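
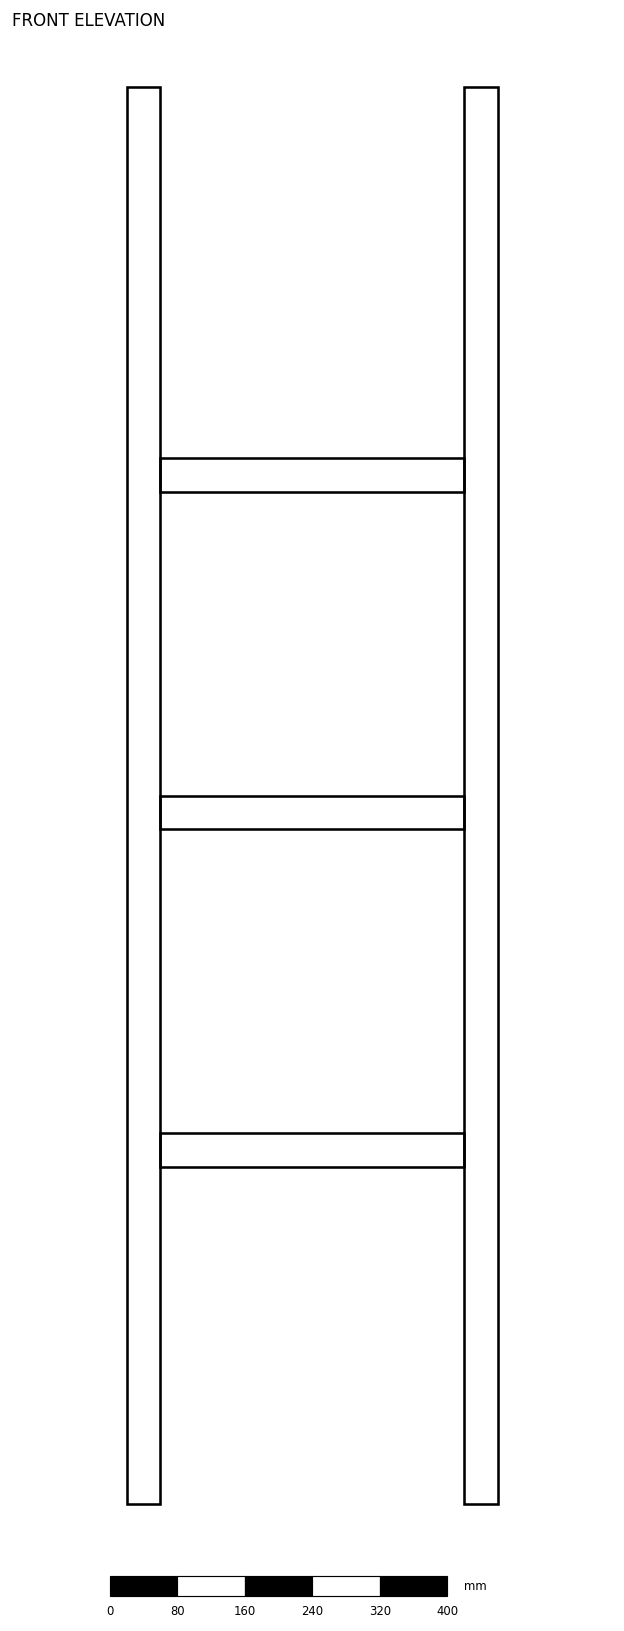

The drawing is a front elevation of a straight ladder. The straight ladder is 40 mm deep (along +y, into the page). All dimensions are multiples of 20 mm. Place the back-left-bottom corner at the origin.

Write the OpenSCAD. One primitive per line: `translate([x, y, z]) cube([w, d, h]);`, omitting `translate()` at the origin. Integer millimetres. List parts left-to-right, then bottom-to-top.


cube([40, 40, 1680]);
translate([40, 0, 400]) cube([360, 40, 40]);
translate([40, 0, 800]) cube([360, 40, 40]);
translate([40, 0, 1200]) cube([360, 40, 40]);
translate([400, 0, 0]) cube([40, 40, 1680]);


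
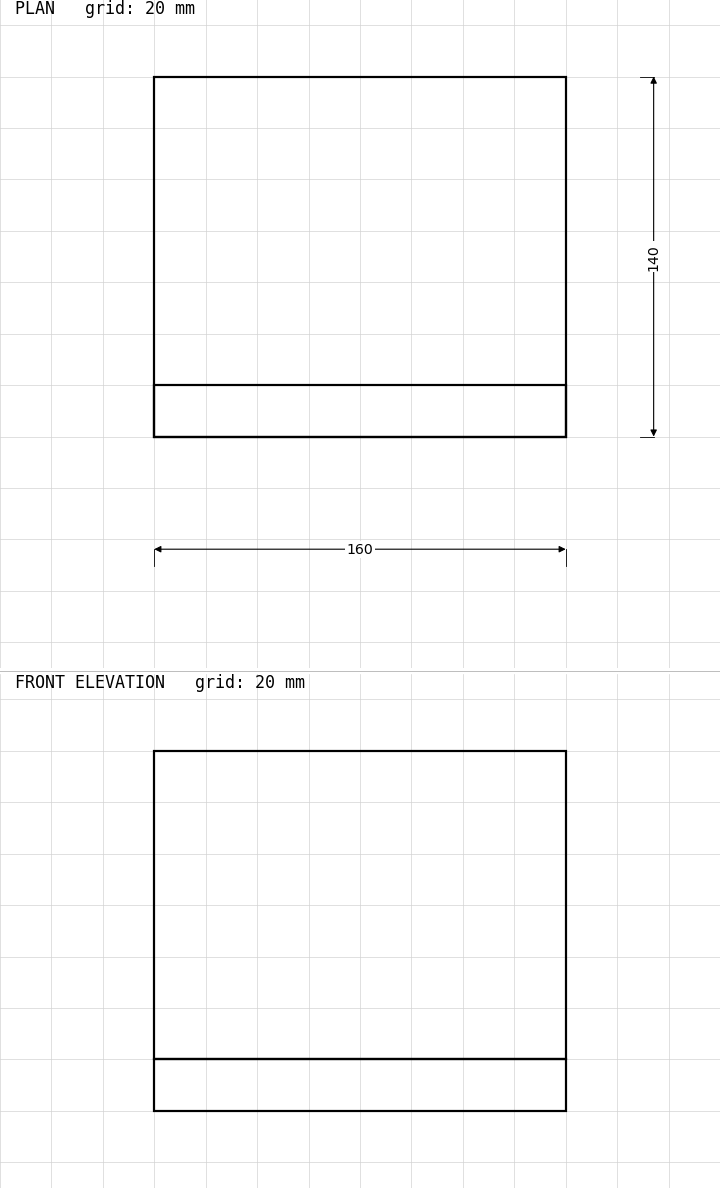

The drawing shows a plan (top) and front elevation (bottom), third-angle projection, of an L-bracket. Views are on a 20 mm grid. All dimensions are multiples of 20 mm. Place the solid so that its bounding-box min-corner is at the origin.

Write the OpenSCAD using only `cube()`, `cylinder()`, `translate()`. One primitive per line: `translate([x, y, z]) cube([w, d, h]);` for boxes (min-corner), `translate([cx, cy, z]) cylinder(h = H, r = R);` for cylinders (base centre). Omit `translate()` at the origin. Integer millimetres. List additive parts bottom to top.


cube([160, 140, 20]);
translate([0, 0, 20]) cube([160, 20, 120]);


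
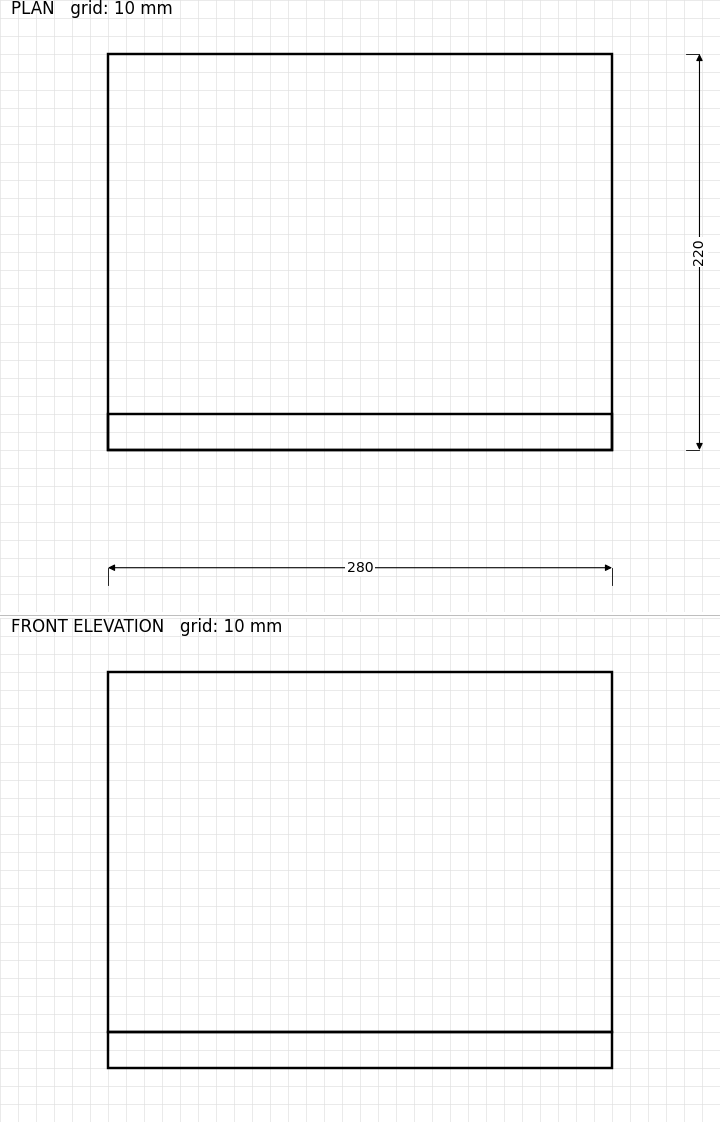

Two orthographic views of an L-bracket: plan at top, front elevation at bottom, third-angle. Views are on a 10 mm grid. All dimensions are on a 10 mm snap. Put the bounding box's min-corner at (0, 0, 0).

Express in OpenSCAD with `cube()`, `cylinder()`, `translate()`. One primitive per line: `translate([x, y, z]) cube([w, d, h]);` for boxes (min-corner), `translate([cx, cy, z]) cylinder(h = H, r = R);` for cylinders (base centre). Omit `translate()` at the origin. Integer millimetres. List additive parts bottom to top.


cube([280, 220, 20]);
translate([0, 0, 20]) cube([280, 20, 200]);


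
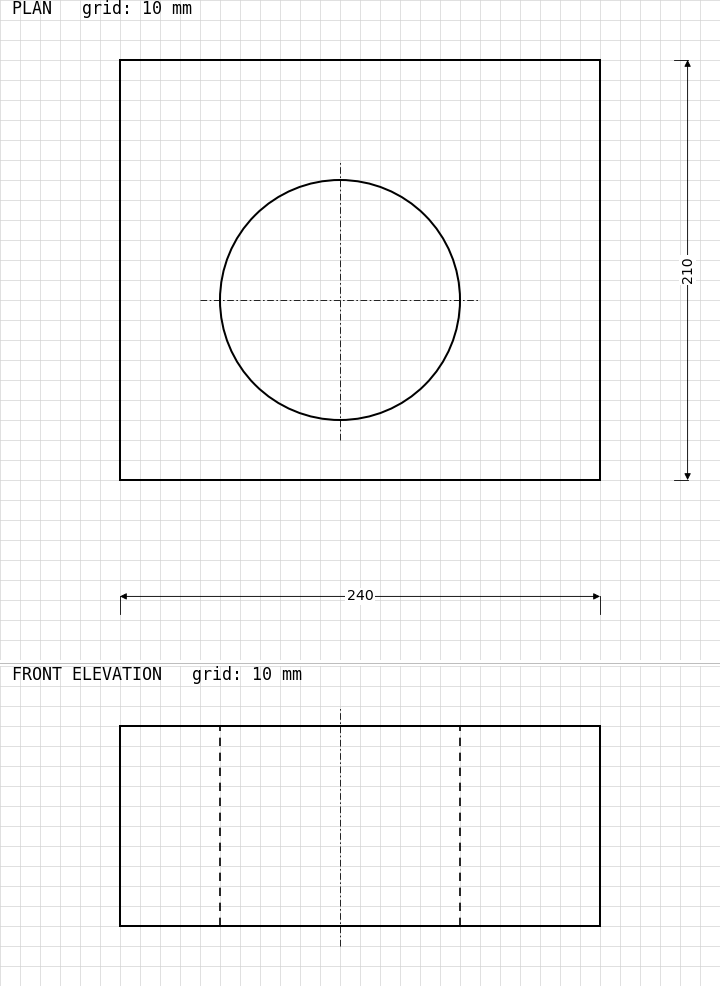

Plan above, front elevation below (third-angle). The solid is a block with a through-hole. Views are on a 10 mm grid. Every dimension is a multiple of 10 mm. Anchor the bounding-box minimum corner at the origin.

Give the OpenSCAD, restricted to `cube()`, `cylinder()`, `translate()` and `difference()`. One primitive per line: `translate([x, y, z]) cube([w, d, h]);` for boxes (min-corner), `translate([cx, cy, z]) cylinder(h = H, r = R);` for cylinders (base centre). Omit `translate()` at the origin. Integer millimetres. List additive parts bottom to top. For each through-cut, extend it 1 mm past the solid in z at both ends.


difference() {
  cube([240, 210, 100]);
  translate([110, 90, -1]) cylinder(h = 102, r = 60);
}


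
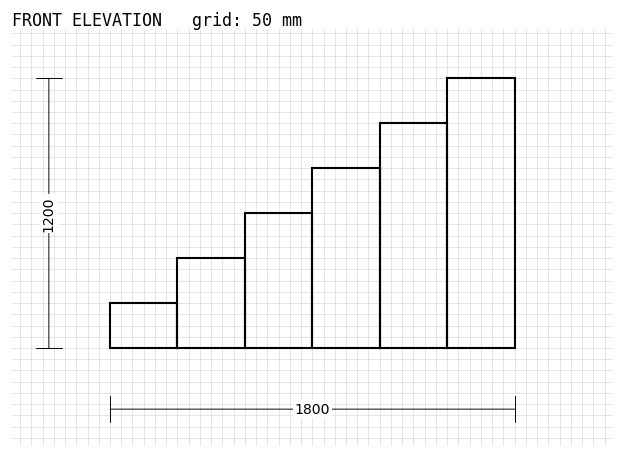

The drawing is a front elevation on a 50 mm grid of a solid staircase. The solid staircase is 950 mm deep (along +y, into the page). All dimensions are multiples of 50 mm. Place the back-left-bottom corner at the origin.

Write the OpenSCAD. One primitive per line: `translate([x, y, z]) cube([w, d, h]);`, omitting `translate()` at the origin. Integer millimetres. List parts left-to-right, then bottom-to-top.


cube([300, 950, 200]);
translate([300, 0, 0]) cube([300, 950, 400]);
translate([600, 0, 0]) cube([300, 950, 600]);
translate([900, 0, 0]) cube([300, 950, 800]);
translate([1200, 0, 0]) cube([300, 950, 1000]);
translate([1500, 0, 0]) cube([300, 950, 1200]);


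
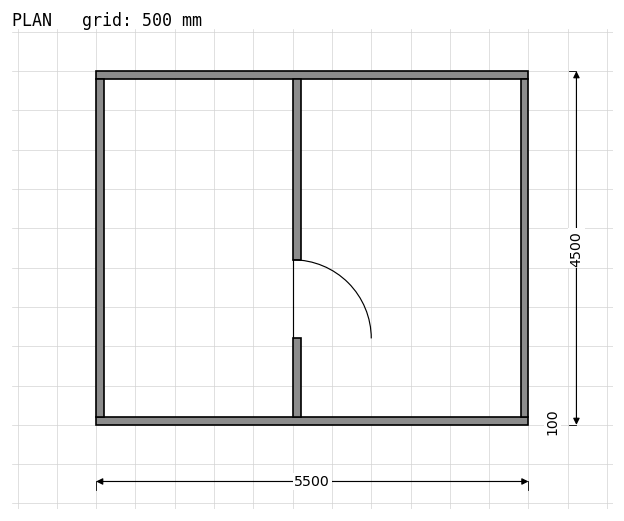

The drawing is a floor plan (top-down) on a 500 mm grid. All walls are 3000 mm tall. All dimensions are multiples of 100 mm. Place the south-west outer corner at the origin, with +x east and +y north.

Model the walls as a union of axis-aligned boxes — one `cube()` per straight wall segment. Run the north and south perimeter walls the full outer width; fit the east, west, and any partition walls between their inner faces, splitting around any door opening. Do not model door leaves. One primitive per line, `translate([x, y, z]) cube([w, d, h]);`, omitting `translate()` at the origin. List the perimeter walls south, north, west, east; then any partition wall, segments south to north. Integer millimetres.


cube([5500, 100, 3000]);
translate([0, 4400, 0]) cube([5500, 100, 3000]);
translate([0, 100, 0]) cube([100, 4300, 3000]);
translate([5400, 100, 0]) cube([100, 4300, 3000]);
translate([2500, 100, 0]) cube([100, 1000, 3000]);
translate([2500, 2100, 0]) cube([100, 2300, 3000]);


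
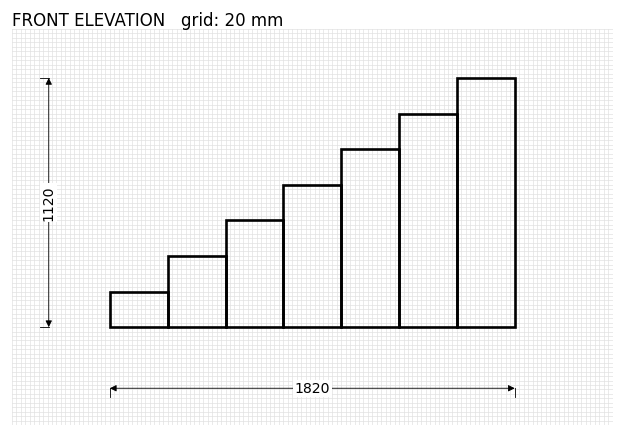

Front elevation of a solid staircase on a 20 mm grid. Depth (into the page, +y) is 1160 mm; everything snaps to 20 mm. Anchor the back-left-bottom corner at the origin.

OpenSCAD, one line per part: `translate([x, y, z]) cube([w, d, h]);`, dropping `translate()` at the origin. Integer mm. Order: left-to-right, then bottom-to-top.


cube([260, 1160, 160]);
translate([260, 0, 0]) cube([260, 1160, 320]);
translate([520, 0, 0]) cube([260, 1160, 480]);
translate([780, 0, 0]) cube([260, 1160, 640]);
translate([1040, 0, 0]) cube([260, 1160, 800]);
translate([1300, 0, 0]) cube([260, 1160, 960]);
translate([1560, 0, 0]) cube([260, 1160, 1120]);


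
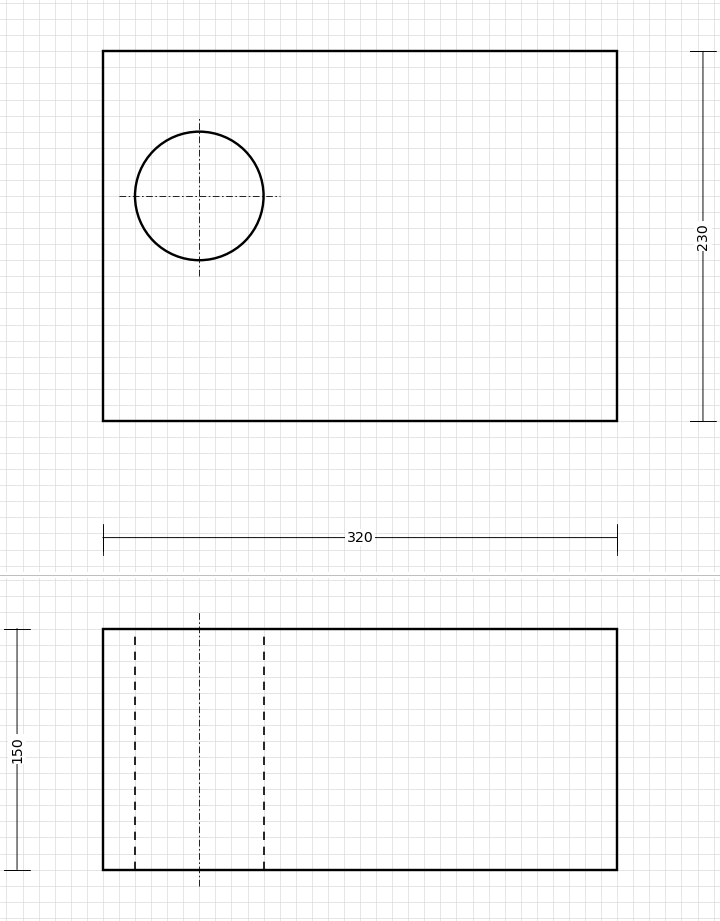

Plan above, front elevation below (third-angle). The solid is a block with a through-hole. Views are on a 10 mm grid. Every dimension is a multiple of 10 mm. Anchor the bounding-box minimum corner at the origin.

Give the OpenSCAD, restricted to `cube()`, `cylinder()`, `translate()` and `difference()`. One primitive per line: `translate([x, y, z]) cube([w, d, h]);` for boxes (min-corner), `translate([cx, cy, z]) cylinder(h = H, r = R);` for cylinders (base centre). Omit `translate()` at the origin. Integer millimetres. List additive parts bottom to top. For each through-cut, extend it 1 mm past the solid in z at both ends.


difference() {
  cube([320, 230, 150]);
  translate([60, 140, -1]) cylinder(h = 152, r = 40);
}


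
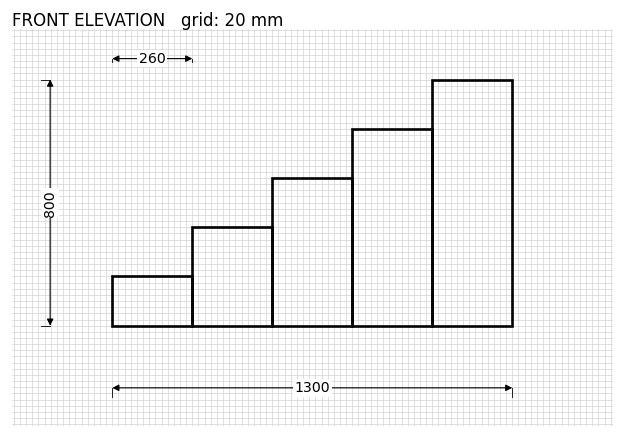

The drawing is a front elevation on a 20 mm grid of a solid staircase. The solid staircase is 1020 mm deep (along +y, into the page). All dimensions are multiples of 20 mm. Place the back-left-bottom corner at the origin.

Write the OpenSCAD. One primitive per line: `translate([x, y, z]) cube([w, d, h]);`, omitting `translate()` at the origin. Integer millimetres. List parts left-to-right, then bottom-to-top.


cube([260, 1020, 160]);
translate([260, 0, 0]) cube([260, 1020, 320]);
translate([520, 0, 0]) cube([260, 1020, 480]);
translate([780, 0, 0]) cube([260, 1020, 640]);
translate([1040, 0, 0]) cube([260, 1020, 800]);


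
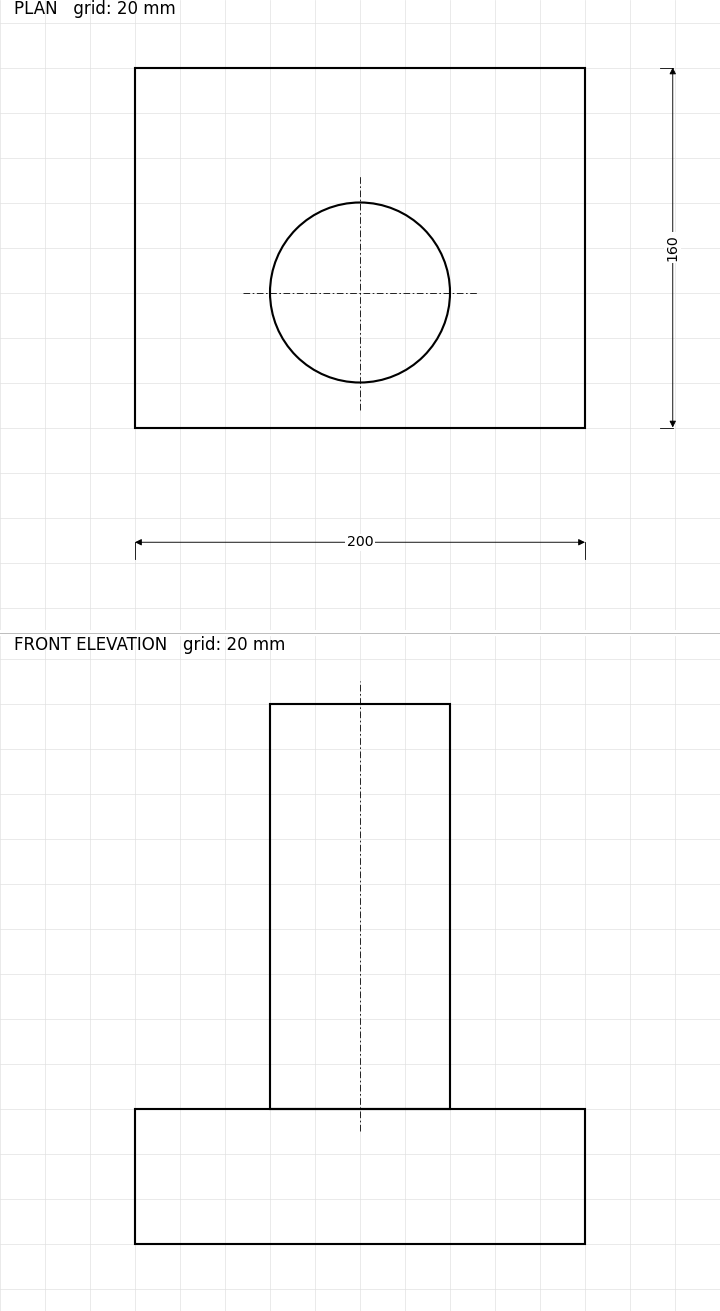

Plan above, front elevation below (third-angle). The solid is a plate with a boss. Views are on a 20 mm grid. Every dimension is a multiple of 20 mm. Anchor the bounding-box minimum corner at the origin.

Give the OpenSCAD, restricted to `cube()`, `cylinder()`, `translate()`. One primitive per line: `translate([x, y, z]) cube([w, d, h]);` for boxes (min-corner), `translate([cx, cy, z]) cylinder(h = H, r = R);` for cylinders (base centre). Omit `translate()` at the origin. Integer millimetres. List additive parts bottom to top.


cube([200, 160, 60]);
translate([100, 60, 60]) cylinder(h = 180, r = 40);


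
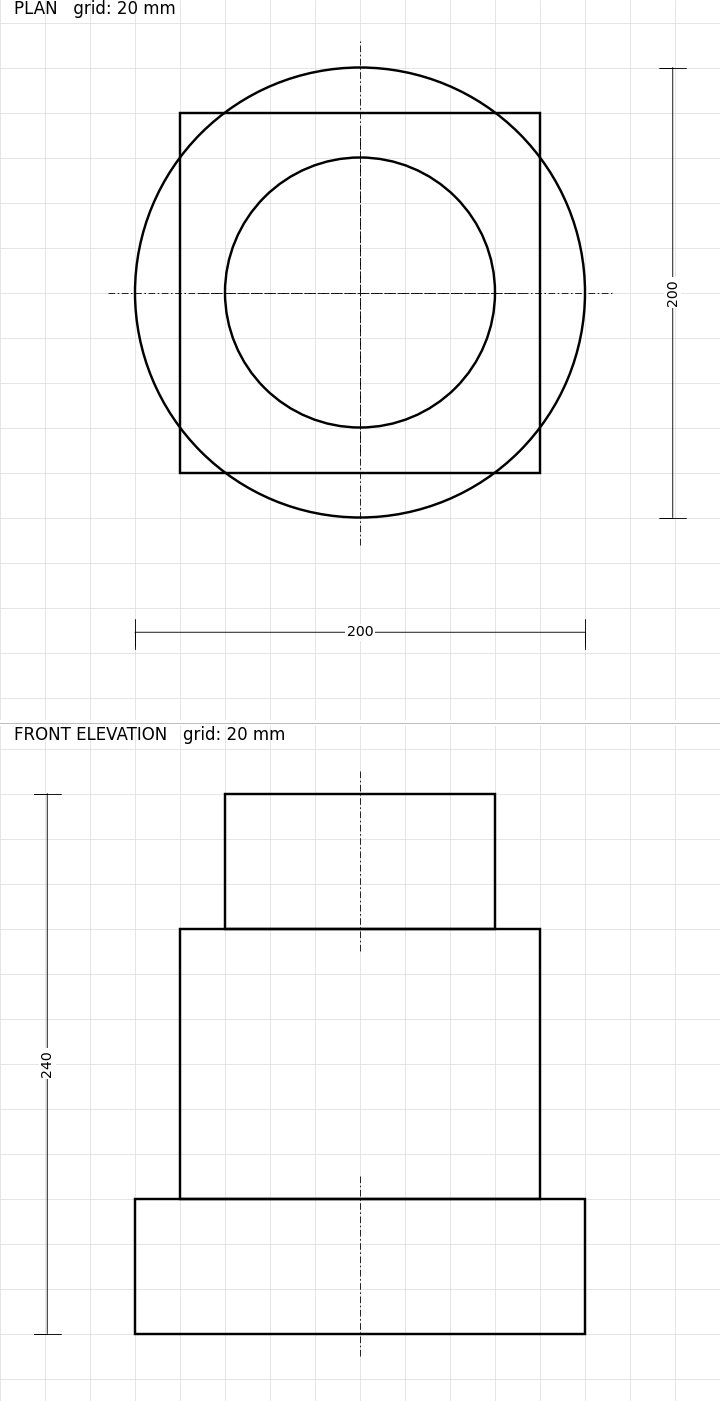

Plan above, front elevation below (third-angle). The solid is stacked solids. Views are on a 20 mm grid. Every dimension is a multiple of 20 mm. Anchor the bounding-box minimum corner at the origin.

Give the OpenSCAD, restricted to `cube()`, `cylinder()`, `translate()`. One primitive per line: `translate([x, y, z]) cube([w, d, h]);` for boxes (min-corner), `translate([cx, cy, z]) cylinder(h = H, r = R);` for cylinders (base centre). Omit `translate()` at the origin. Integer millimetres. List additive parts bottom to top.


translate([100, 100, 0]) cylinder(h = 60, r = 100);
translate([20, 20, 60]) cube([160, 160, 120]);
translate([100, 100, 180]) cylinder(h = 60, r = 60);


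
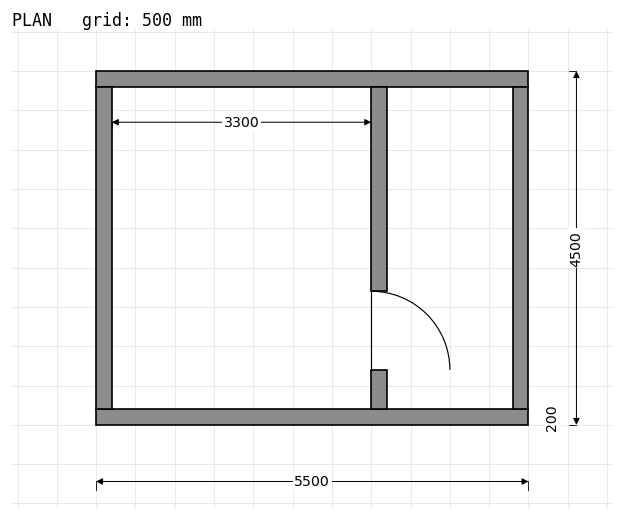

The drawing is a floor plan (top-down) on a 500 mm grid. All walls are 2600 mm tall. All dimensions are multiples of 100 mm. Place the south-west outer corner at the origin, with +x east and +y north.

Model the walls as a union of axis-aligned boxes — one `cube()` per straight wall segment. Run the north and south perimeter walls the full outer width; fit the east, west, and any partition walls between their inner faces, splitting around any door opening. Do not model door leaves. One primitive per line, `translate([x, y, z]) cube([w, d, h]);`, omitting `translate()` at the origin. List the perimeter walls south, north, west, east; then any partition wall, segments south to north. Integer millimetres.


cube([5500, 200, 2600]);
translate([0, 4300, 0]) cube([5500, 200, 2600]);
translate([0, 200, 0]) cube([200, 4100, 2600]);
translate([5300, 200, 0]) cube([200, 4100, 2600]);
translate([3500, 200, 0]) cube([200, 500, 2600]);
translate([3500, 1700, 0]) cube([200, 2600, 2600]);


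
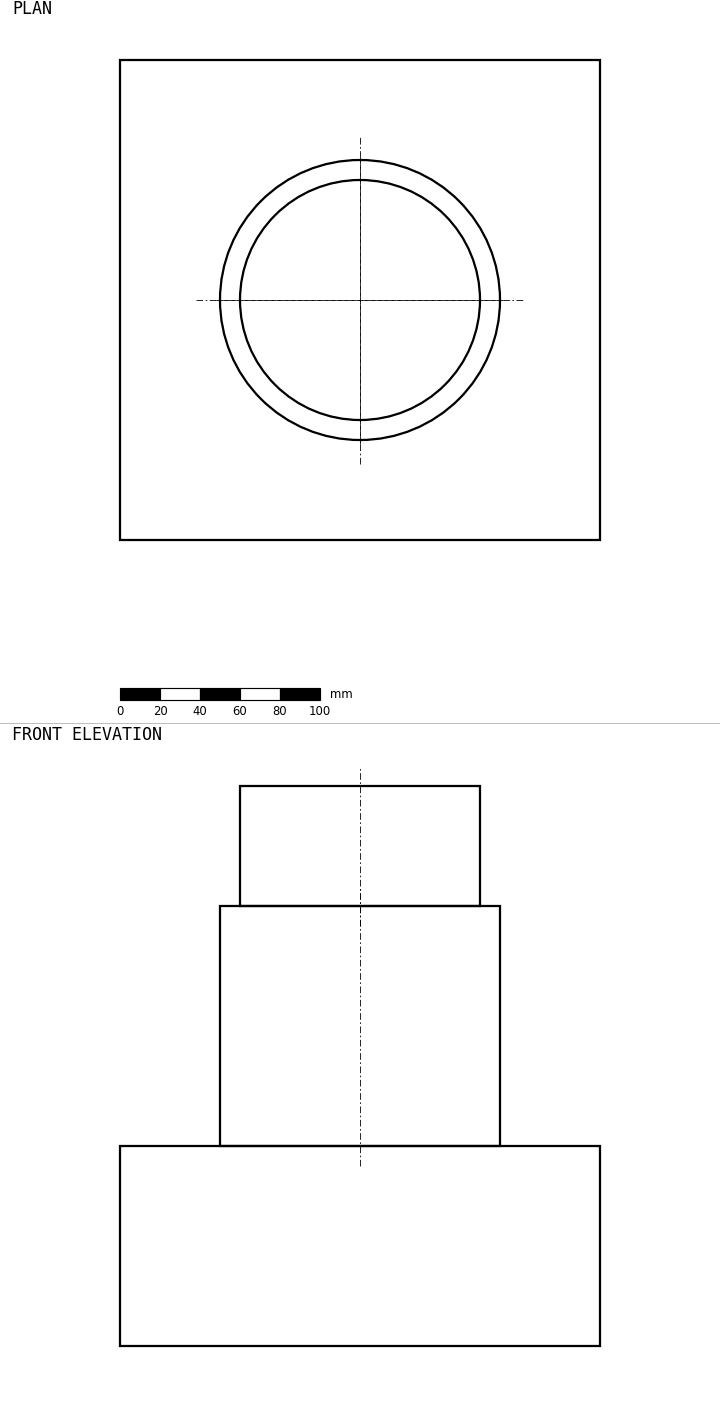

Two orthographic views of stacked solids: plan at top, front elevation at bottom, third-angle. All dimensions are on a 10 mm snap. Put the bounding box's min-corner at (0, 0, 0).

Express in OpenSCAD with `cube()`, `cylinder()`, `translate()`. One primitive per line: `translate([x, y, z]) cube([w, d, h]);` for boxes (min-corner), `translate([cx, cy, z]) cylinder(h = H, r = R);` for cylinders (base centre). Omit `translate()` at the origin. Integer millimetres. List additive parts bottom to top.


cube([240, 240, 100]);
translate([120, 120, 100]) cylinder(h = 120, r = 70);
translate([120, 120, 220]) cylinder(h = 60, r = 60);


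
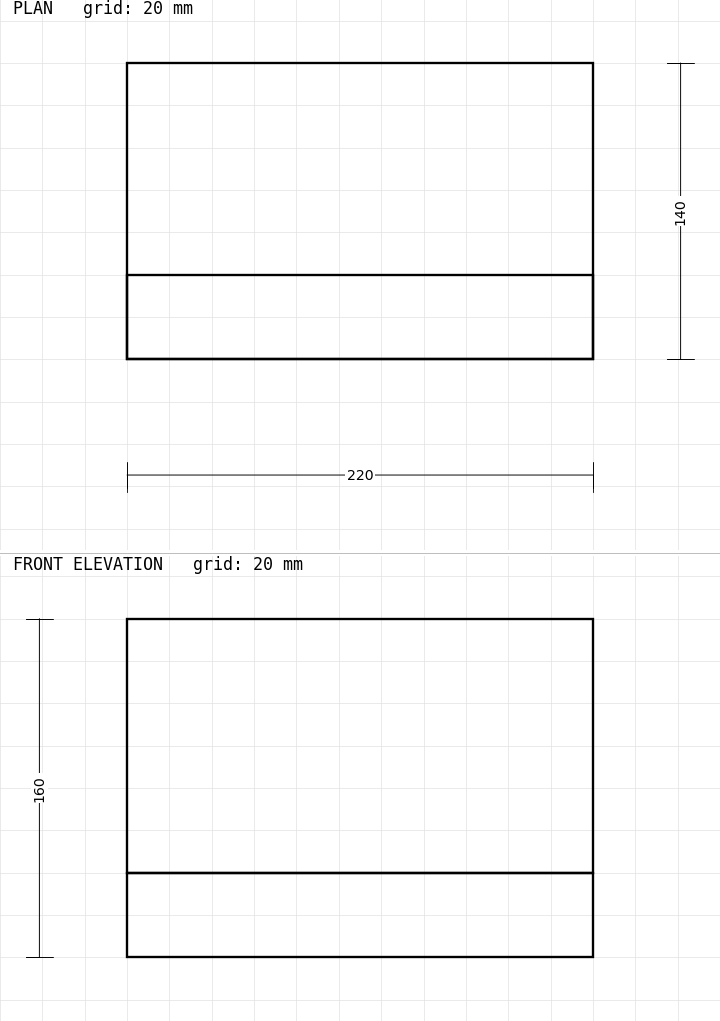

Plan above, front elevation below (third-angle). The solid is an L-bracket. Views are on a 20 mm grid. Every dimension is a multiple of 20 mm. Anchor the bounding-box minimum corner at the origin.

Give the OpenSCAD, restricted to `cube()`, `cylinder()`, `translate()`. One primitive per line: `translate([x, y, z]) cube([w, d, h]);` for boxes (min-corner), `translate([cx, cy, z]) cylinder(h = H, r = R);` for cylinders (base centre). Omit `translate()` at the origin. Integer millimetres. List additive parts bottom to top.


cube([220, 140, 40]);
translate([0, 0, 40]) cube([220, 40, 120]);


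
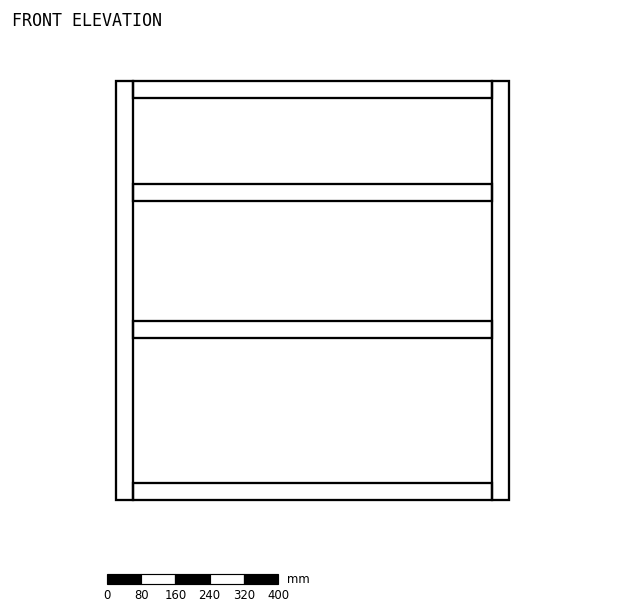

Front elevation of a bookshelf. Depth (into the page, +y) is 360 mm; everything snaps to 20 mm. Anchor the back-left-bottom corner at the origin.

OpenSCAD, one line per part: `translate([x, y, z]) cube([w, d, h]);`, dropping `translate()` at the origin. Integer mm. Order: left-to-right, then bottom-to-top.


cube([40, 360, 980]);
translate([40, 0, 0]) cube([840, 360, 40]);
translate([40, 0, 380]) cube([840, 360, 40]);
translate([40, 0, 700]) cube([840, 360, 40]);
translate([40, 0, 940]) cube([840, 360, 40]);
translate([880, 0, 0]) cube([40, 360, 980]);


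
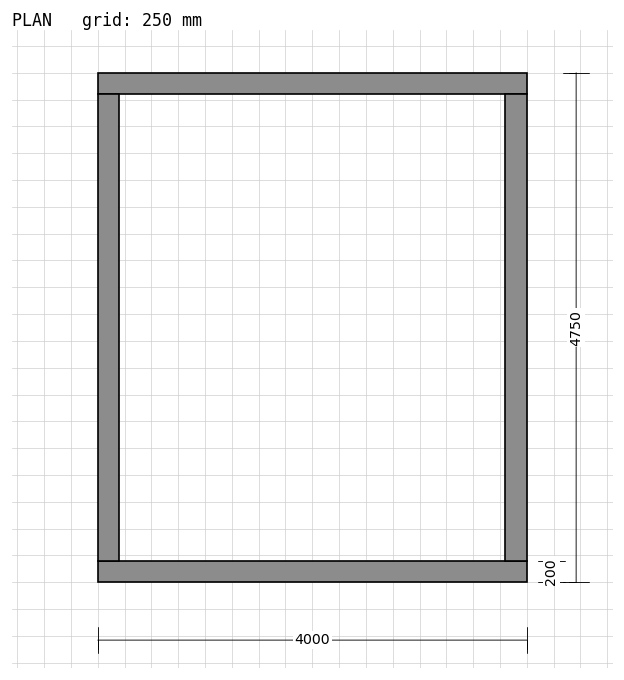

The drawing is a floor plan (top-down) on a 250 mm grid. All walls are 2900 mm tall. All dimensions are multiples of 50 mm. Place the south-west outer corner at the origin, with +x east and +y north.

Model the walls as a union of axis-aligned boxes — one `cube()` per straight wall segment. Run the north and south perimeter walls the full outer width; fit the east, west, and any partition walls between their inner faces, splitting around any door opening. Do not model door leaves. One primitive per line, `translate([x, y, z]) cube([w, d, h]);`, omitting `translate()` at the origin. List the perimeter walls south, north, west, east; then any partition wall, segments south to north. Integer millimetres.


cube([4000, 200, 2900]);
translate([0, 4550, 0]) cube([4000, 200, 2900]);
translate([0, 200, 0]) cube([200, 4350, 2900]);
translate([3800, 200, 0]) cube([200, 4350, 2900]);


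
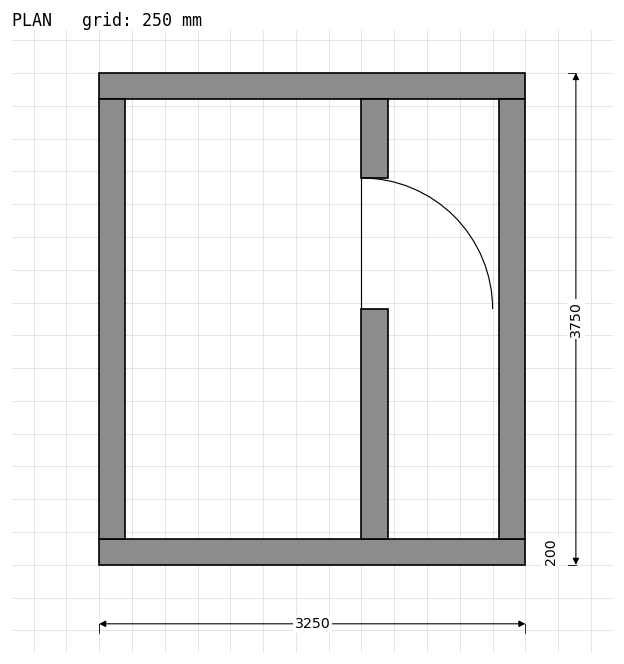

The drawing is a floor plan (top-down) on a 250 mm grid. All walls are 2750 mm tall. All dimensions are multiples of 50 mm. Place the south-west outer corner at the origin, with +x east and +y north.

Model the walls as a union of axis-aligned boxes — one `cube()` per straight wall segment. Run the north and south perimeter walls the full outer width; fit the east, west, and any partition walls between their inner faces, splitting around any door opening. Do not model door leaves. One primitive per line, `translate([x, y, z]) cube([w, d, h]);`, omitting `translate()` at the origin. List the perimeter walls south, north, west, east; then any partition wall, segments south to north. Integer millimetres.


cube([3250, 200, 2750]);
translate([0, 3550, 0]) cube([3250, 200, 2750]);
translate([0, 200, 0]) cube([200, 3350, 2750]);
translate([3050, 200, 0]) cube([200, 3350, 2750]);
translate([2000, 200, 0]) cube([200, 1750, 2750]);
translate([2000, 2950, 0]) cube([200, 600, 2750]);


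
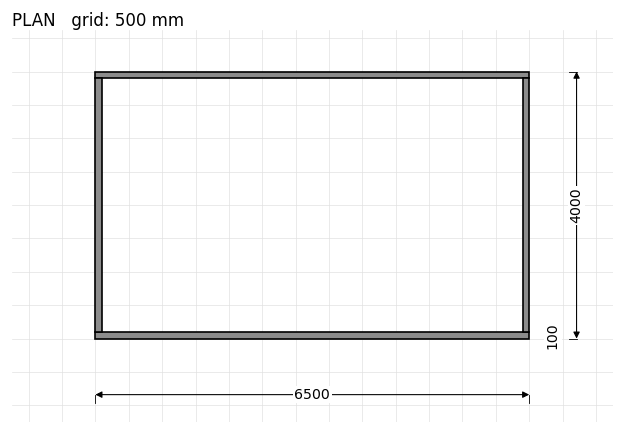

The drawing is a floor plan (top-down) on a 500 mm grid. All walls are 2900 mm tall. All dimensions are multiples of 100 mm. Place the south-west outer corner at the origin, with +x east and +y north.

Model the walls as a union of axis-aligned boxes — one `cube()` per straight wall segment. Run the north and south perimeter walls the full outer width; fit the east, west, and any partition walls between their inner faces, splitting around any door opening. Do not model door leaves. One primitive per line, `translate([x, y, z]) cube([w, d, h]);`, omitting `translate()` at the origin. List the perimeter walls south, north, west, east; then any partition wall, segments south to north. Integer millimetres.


cube([6500, 100, 2900]);
translate([0, 3900, 0]) cube([6500, 100, 2900]);
translate([0, 100, 0]) cube([100, 3800, 2900]);
translate([6400, 100, 0]) cube([100, 3800, 2900]);


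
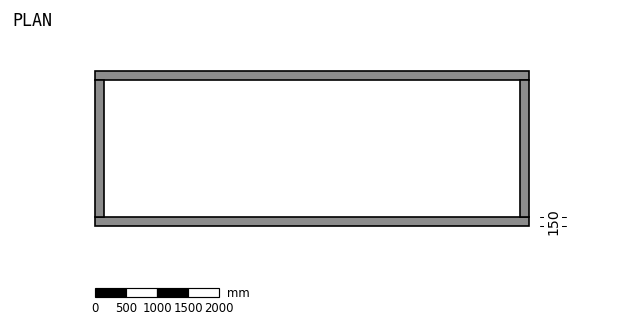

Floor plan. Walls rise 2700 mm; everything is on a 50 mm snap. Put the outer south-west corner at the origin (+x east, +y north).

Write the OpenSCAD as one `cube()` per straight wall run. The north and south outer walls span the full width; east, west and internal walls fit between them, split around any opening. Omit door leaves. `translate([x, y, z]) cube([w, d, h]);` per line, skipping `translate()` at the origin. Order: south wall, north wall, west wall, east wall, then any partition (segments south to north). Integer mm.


cube([7000, 150, 2700]);
translate([0, 2350, 0]) cube([7000, 150, 2700]);
translate([0, 150, 0]) cube([150, 2200, 2700]);
translate([6850, 150, 0]) cube([150, 2200, 2700]);


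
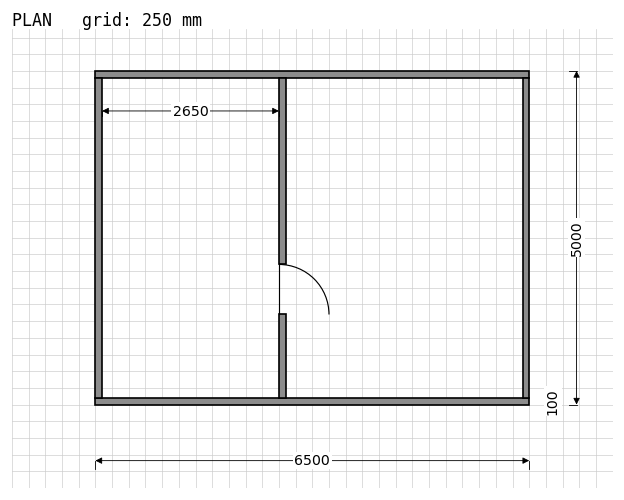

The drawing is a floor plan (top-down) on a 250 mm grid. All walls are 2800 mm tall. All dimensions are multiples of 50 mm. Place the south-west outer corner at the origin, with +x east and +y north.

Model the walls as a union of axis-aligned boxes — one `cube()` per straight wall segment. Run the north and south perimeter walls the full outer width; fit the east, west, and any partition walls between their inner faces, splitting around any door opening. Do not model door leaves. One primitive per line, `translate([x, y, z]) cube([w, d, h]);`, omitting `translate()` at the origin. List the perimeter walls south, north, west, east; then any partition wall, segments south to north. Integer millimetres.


cube([6500, 100, 2800]);
translate([0, 4900, 0]) cube([6500, 100, 2800]);
translate([0, 100, 0]) cube([100, 4800, 2800]);
translate([6400, 100, 0]) cube([100, 4800, 2800]);
translate([2750, 100, 0]) cube([100, 1250, 2800]);
translate([2750, 2100, 0]) cube([100, 2800, 2800]);


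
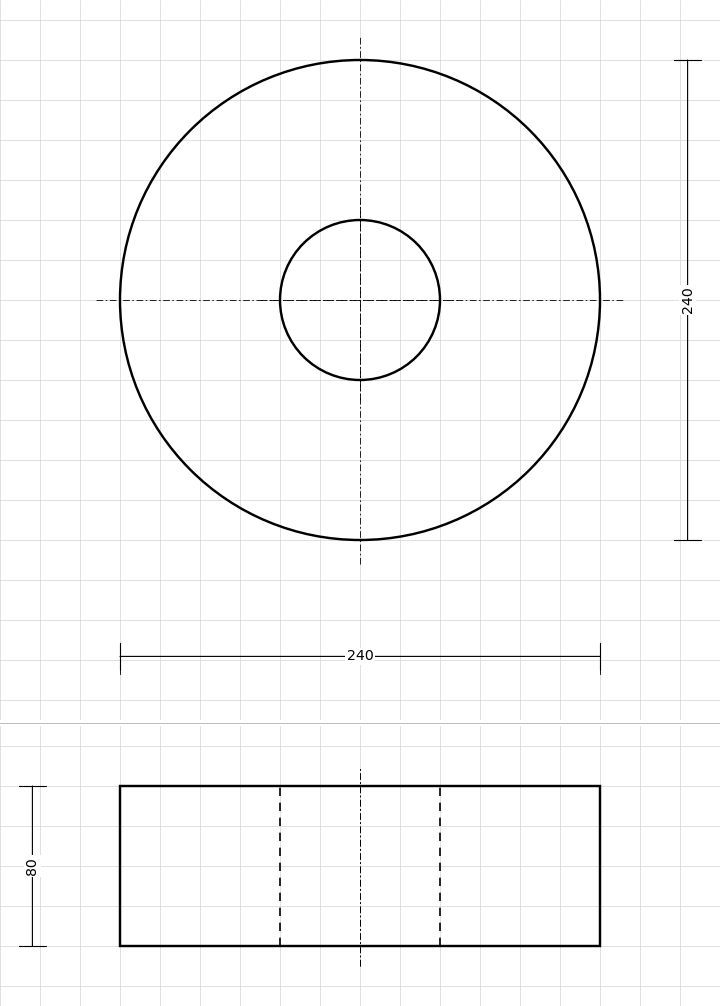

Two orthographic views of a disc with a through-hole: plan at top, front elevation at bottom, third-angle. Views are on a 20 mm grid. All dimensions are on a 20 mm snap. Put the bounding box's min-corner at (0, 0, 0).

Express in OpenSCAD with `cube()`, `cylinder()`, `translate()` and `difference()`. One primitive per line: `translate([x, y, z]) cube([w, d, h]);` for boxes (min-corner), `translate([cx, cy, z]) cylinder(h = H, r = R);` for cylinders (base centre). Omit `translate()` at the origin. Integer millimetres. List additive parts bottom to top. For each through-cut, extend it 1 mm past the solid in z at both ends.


difference() {
  translate([120, 120, 0]) cylinder(h = 80, r = 120);
  translate([120, 120, -1]) cylinder(h = 82, r = 40);
}


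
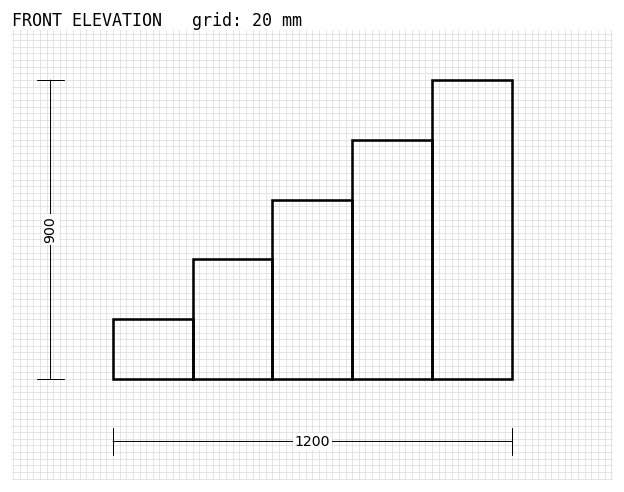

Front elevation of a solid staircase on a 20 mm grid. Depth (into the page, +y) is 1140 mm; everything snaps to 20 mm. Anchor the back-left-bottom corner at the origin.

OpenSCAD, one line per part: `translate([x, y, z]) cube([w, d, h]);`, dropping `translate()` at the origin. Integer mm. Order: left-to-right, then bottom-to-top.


cube([240, 1140, 180]);
translate([240, 0, 0]) cube([240, 1140, 360]);
translate([480, 0, 0]) cube([240, 1140, 540]);
translate([720, 0, 0]) cube([240, 1140, 720]);
translate([960, 0, 0]) cube([240, 1140, 900]);


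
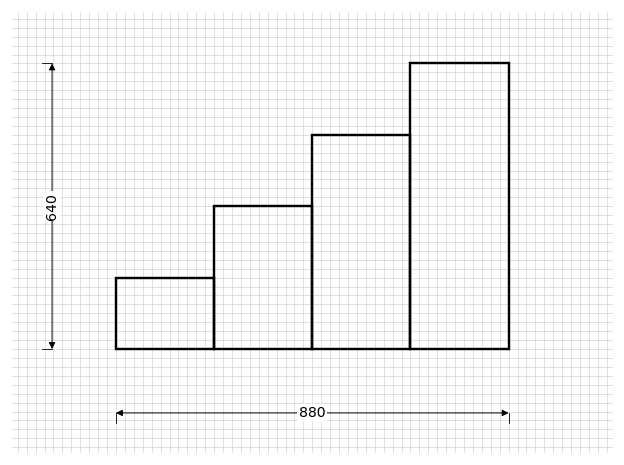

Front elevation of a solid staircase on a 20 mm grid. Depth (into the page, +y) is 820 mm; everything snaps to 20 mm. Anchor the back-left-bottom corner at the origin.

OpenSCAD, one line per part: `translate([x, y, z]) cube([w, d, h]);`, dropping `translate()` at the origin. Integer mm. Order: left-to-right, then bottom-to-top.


cube([220, 820, 160]);
translate([220, 0, 0]) cube([220, 820, 320]);
translate([440, 0, 0]) cube([220, 820, 480]);
translate([660, 0, 0]) cube([220, 820, 640]);


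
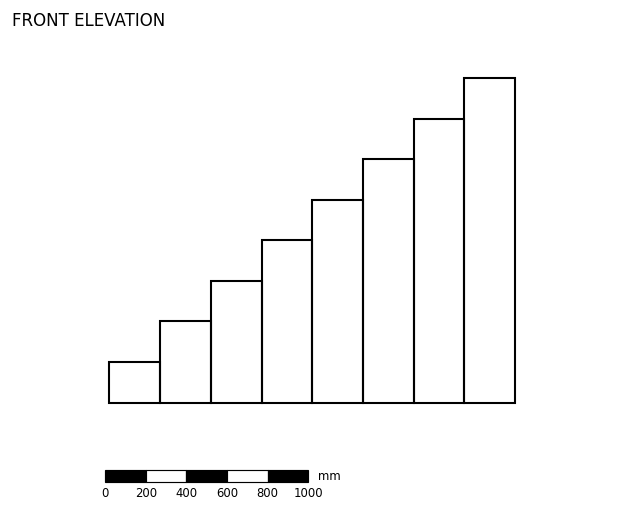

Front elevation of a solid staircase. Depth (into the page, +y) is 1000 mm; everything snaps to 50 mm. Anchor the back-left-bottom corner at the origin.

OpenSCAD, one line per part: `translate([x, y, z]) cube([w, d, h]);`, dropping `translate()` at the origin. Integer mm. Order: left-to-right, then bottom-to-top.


cube([250, 1000, 200]);
translate([250, 0, 0]) cube([250, 1000, 400]);
translate([500, 0, 0]) cube([250, 1000, 600]);
translate([750, 0, 0]) cube([250, 1000, 800]);
translate([1000, 0, 0]) cube([250, 1000, 1000]);
translate([1250, 0, 0]) cube([250, 1000, 1200]);
translate([1500, 0, 0]) cube([250, 1000, 1400]);
translate([1750, 0, 0]) cube([250, 1000, 1600]);


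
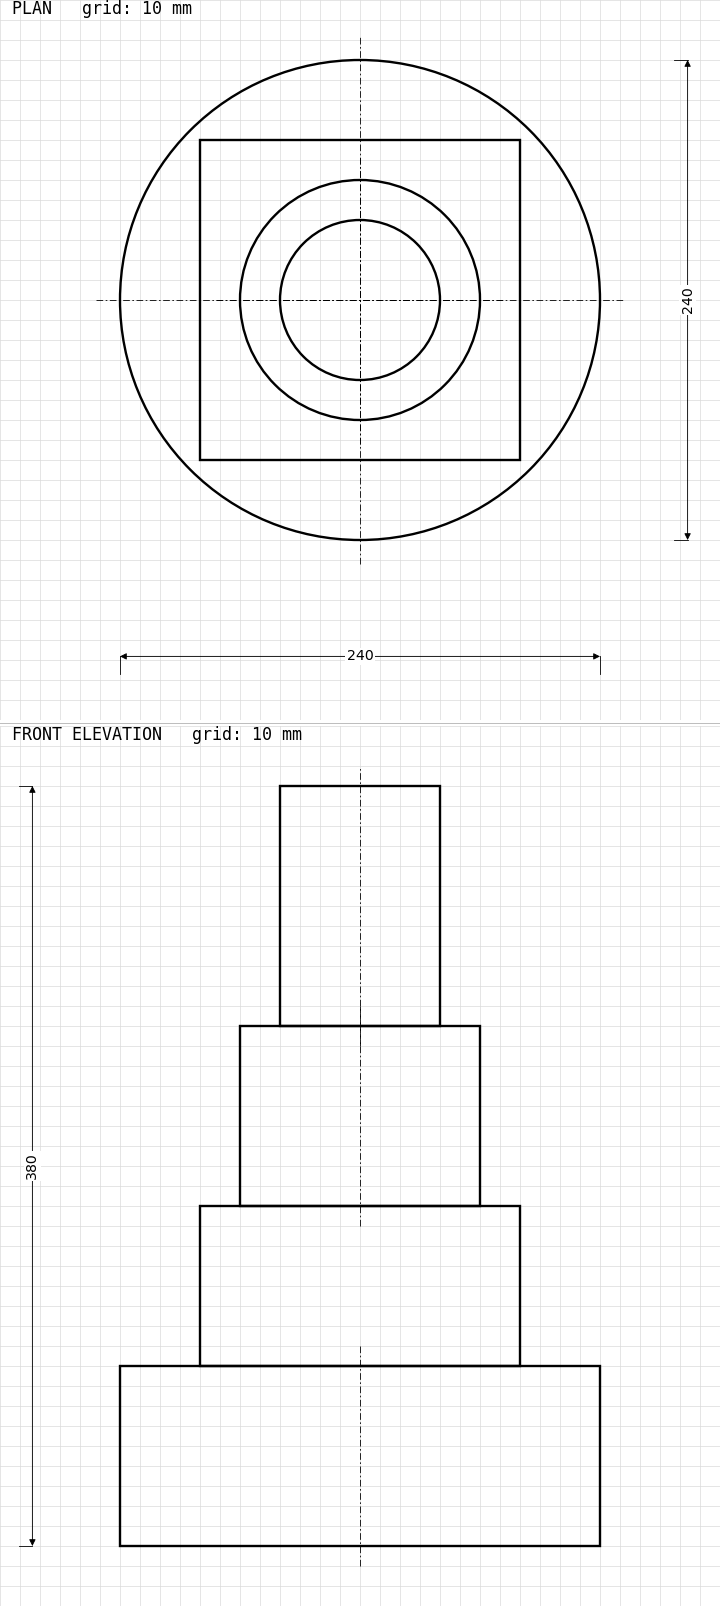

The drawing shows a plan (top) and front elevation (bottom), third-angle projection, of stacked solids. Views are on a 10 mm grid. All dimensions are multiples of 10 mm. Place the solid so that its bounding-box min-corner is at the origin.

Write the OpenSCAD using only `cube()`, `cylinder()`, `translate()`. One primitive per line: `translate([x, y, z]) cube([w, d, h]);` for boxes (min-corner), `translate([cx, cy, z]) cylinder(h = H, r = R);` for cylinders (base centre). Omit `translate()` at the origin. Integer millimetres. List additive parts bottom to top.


translate([120, 120, 0]) cylinder(h = 90, r = 120);
translate([40, 40, 90]) cube([160, 160, 80]);
translate([120, 120, 170]) cylinder(h = 90, r = 60);
translate([120, 120, 260]) cylinder(h = 120, r = 40);


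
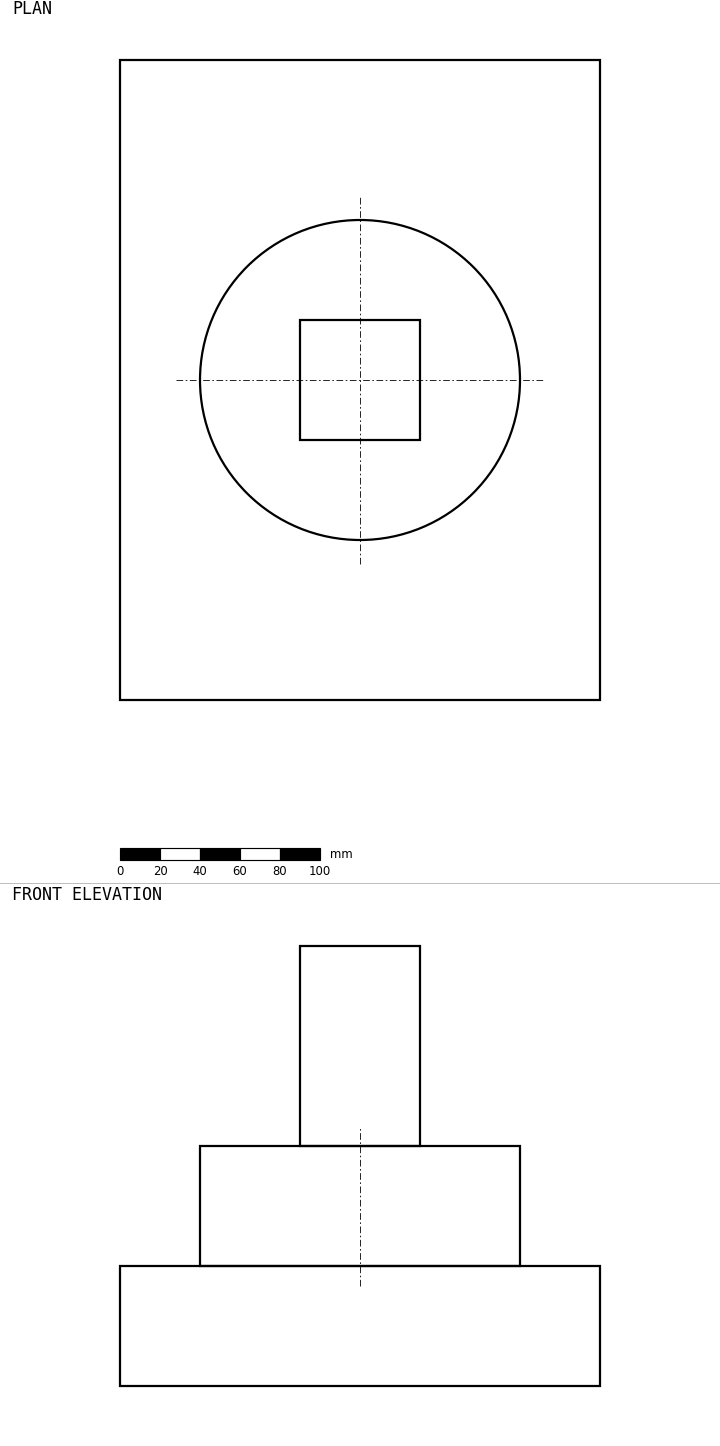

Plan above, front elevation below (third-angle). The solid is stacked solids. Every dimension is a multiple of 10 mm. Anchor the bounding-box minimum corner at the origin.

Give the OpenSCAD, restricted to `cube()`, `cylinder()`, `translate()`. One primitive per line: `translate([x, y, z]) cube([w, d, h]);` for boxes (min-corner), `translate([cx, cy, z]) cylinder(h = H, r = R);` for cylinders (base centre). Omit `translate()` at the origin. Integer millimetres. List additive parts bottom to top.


cube([240, 320, 60]);
translate([120, 160, 60]) cylinder(h = 60, r = 80);
translate([90, 130, 120]) cube([60, 60, 100]);


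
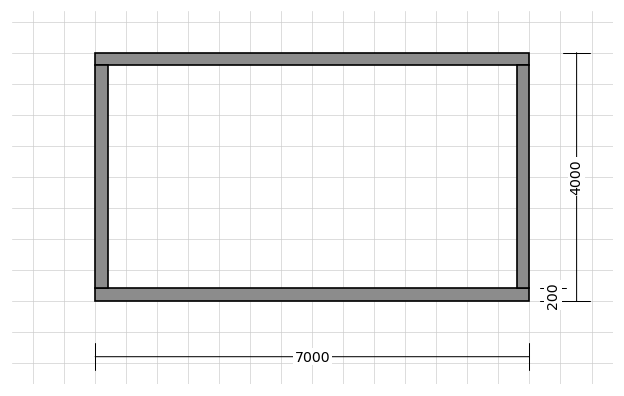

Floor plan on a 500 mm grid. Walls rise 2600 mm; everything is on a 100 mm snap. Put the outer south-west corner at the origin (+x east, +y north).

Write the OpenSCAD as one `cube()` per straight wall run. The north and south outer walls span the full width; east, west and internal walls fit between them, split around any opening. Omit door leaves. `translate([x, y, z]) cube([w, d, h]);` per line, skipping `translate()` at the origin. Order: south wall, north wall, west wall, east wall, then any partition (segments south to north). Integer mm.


cube([7000, 200, 2600]);
translate([0, 3800, 0]) cube([7000, 200, 2600]);
translate([0, 200, 0]) cube([200, 3600, 2600]);
translate([6800, 200, 0]) cube([200, 3600, 2600]);


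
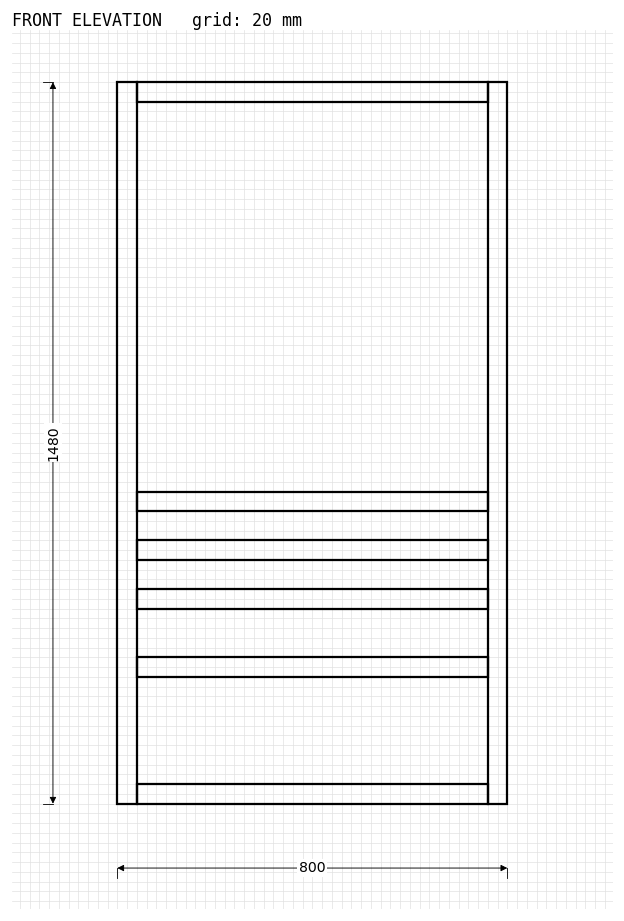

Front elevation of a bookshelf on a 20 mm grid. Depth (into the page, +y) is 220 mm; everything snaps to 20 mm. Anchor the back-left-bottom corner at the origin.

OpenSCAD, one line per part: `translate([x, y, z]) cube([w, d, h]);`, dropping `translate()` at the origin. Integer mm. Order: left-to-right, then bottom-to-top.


cube([40, 220, 1480]);
translate([40, 0, 0]) cube([720, 220, 40]);
translate([40, 0, 260]) cube([720, 220, 40]);
translate([40, 0, 400]) cube([720, 220, 40]);
translate([40, 0, 500]) cube([720, 220, 40]);
translate([40, 0, 600]) cube([720, 220, 40]);
translate([40, 0, 1440]) cube([720, 220, 40]);
translate([760, 0, 0]) cube([40, 220, 1480]);


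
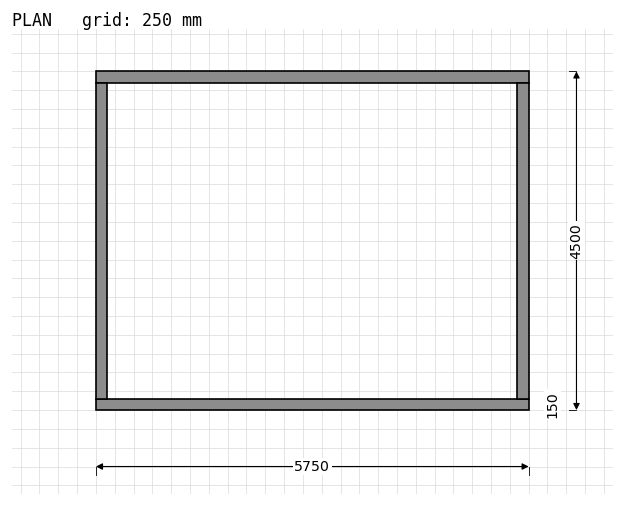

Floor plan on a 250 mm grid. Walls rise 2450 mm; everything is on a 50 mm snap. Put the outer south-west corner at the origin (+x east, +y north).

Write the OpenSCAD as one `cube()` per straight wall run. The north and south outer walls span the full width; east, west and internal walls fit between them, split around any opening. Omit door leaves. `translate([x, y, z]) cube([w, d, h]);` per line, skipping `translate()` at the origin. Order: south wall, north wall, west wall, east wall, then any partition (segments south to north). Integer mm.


cube([5750, 150, 2450]);
translate([0, 4350, 0]) cube([5750, 150, 2450]);
translate([0, 150, 0]) cube([150, 4200, 2450]);
translate([5600, 150, 0]) cube([150, 4200, 2450]);


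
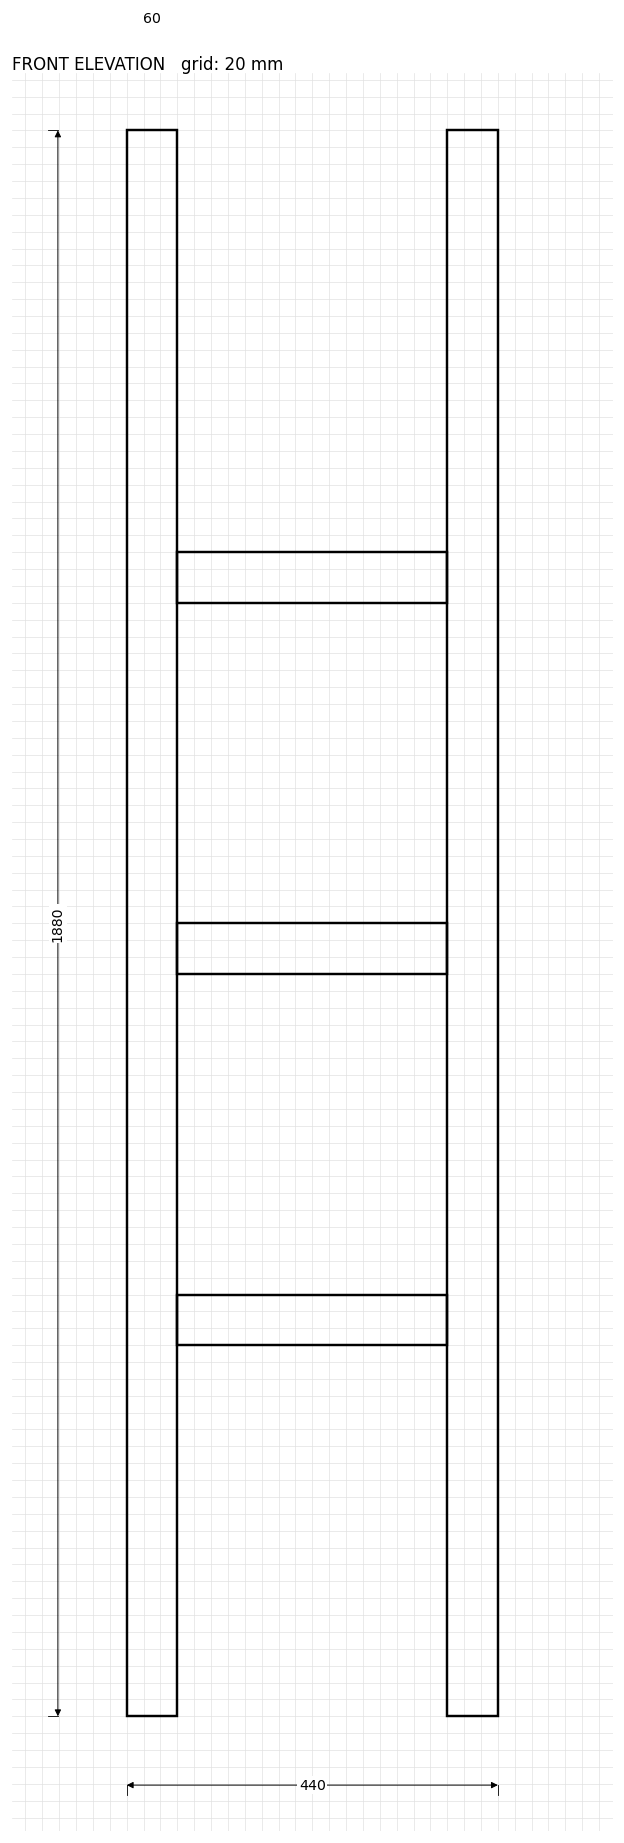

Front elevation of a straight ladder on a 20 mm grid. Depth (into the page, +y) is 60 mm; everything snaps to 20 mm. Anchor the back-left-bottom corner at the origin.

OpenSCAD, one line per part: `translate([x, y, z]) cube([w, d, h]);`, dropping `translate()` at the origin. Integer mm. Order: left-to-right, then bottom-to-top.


cube([60, 60, 1880]);
translate([60, 0, 440]) cube([320, 60, 60]);
translate([60, 0, 880]) cube([320, 60, 60]);
translate([60, 0, 1320]) cube([320, 60, 60]);
translate([380, 0, 0]) cube([60, 60, 1880]);


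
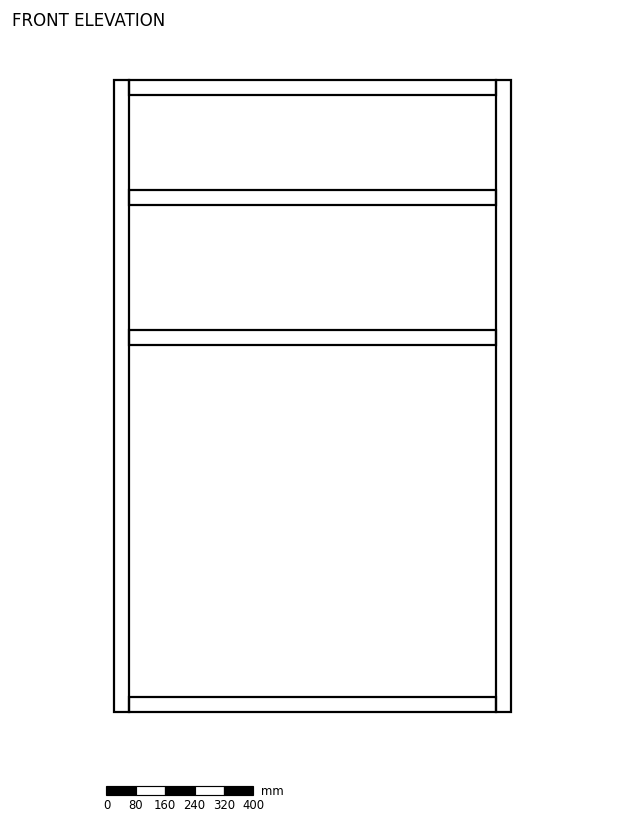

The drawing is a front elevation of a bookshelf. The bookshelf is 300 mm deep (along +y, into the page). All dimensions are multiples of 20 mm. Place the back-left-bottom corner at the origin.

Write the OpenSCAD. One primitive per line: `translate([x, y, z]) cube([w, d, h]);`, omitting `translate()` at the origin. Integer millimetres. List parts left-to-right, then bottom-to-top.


cube([40, 300, 1720]);
translate([40, 0, 0]) cube([1000, 300, 40]);
translate([40, 0, 1000]) cube([1000, 300, 40]);
translate([40, 0, 1380]) cube([1000, 300, 40]);
translate([40, 0, 1680]) cube([1000, 300, 40]);
translate([1040, 0, 0]) cube([40, 300, 1720]);


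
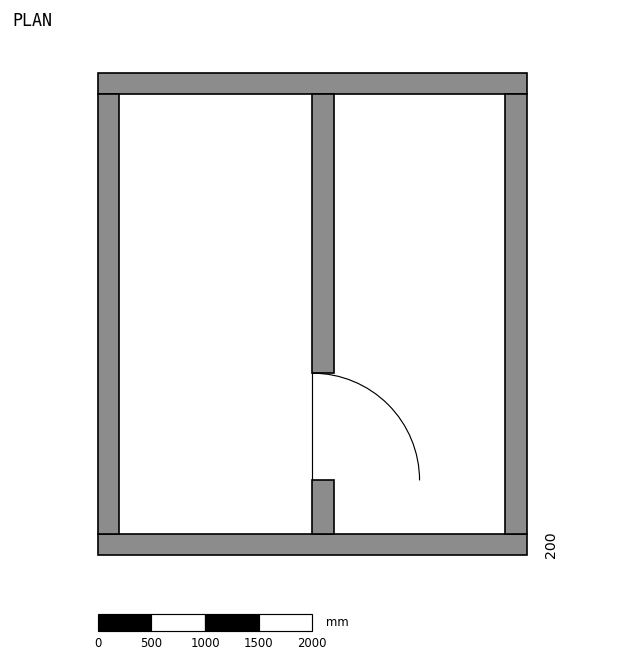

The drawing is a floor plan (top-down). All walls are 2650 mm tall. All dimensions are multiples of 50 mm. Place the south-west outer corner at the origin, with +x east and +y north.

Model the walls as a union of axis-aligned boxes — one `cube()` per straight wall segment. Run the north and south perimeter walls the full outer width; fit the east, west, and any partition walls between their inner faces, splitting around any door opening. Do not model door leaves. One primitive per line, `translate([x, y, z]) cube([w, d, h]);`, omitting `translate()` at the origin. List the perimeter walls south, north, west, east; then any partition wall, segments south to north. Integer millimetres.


cube([4000, 200, 2650]);
translate([0, 4300, 0]) cube([4000, 200, 2650]);
translate([0, 200, 0]) cube([200, 4100, 2650]);
translate([3800, 200, 0]) cube([200, 4100, 2650]);
translate([2000, 200, 0]) cube([200, 500, 2650]);
translate([2000, 1700, 0]) cube([200, 2600, 2650]);


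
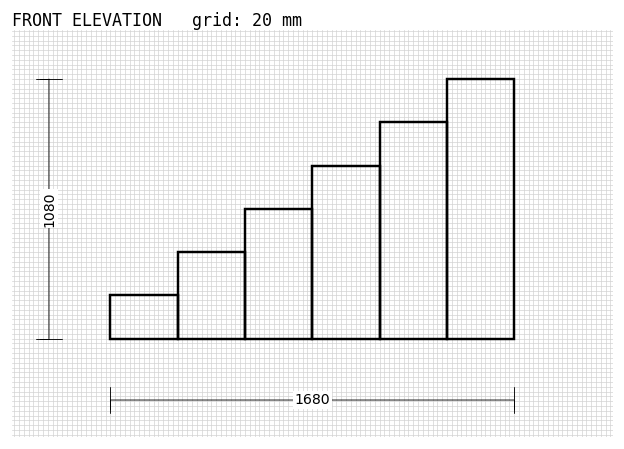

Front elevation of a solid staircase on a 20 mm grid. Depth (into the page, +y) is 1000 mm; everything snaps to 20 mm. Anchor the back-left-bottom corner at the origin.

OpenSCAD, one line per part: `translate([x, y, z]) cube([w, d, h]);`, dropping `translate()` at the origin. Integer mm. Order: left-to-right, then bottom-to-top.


cube([280, 1000, 180]);
translate([280, 0, 0]) cube([280, 1000, 360]);
translate([560, 0, 0]) cube([280, 1000, 540]);
translate([840, 0, 0]) cube([280, 1000, 720]);
translate([1120, 0, 0]) cube([280, 1000, 900]);
translate([1400, 0, 0]) cube([280, 1000, 1080]);


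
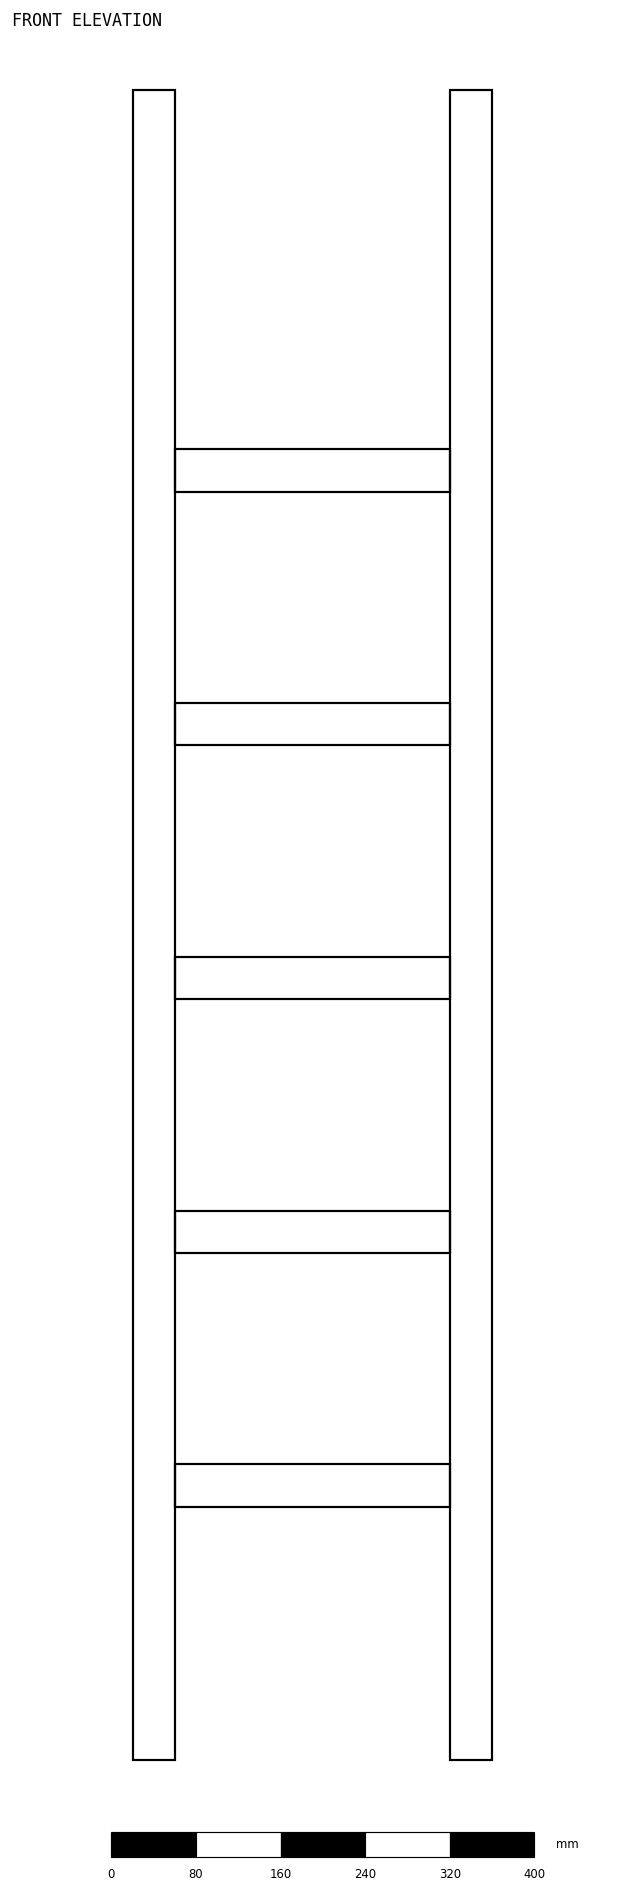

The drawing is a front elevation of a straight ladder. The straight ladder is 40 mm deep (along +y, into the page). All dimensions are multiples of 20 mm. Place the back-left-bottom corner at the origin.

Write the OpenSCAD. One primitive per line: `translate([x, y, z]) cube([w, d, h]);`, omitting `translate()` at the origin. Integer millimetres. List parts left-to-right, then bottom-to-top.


cube([40, 40, 1580]);
translate([40, 0, 240]) cube([260, 40, 40]);
translate([40, 0, 480]) cube([260, 40, 40]);
translate([40, 0, 720]) cube([260, 40, 40]);
translate([40, 0, 960]) cube([260, 40, 40]);
translate([40, 0, 1200]) cube([260, 40, 40]);
translate([300, 0, 0]) cube([40, 40, 1580]);


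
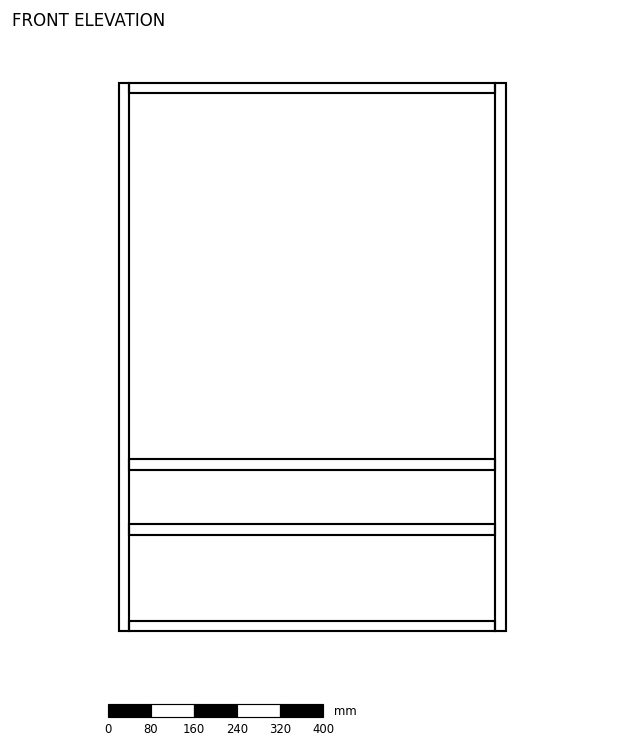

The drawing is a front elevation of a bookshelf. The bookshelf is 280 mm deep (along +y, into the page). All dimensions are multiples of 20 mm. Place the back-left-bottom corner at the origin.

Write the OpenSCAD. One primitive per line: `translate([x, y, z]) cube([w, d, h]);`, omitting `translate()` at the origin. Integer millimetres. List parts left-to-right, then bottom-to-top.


cube([20, 280, 1020]);
translate([20, 0, 0]) cube([680, 280, 20]);
translate([20, 0, 180]) cube([680, 280, 20]);
translate([20, 0, 300]) cube([680, 280, 20]);
translate([20, 0, 1000]) cube([680, 280, 20]);
translate([700, 0, 0]) cube([20, 280, 1020]);


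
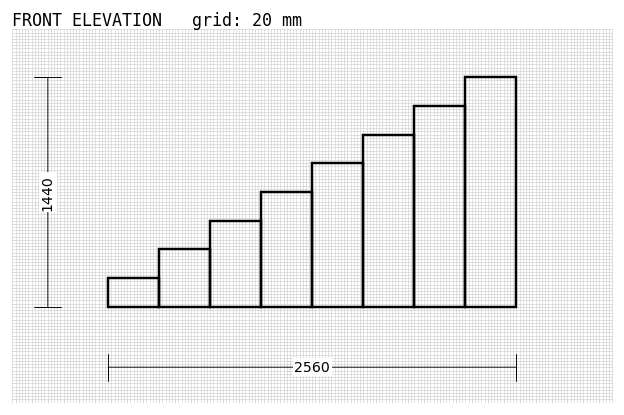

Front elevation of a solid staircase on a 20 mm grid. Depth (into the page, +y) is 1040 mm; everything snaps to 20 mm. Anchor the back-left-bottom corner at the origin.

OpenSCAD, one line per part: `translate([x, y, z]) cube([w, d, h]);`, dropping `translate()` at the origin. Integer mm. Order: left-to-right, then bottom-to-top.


cube([320, 1040, 180]);
translate([320, 0, 0]) cube([320, 1040, 360]);
translate([640, 0, 0]) cube([320, 1040, 540]);
translate([960, 0, 0]) cube([320, 1040, 720]);
translate([1280, 0, 0]) cube([320, 1040, 900]);
translate([1600, 0, 0]) cube([320, 1040, 1080]);
translate([1920, 0, 0]) cube([320, 1040, 1260]);
translate([2240, 0, 0]) cube([320, 1040, 1440]);


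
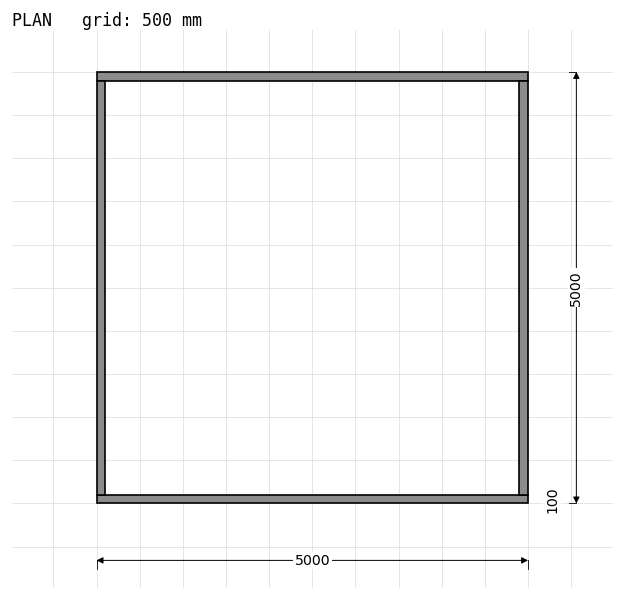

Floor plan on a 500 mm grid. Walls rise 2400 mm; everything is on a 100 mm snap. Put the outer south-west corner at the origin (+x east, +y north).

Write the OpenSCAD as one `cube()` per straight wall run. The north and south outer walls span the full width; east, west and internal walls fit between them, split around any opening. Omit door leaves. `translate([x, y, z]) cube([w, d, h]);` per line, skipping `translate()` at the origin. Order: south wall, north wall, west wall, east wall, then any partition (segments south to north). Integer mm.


cube([5000, 100, 2400]);
translate([0, 4900, 0]) cube([5000, 100, 2400]);
translate([0, 100, 0]) cube([100, 4800, 2400]);
translate([4900, 100, 0]) cube([100, 4800, 2400]);


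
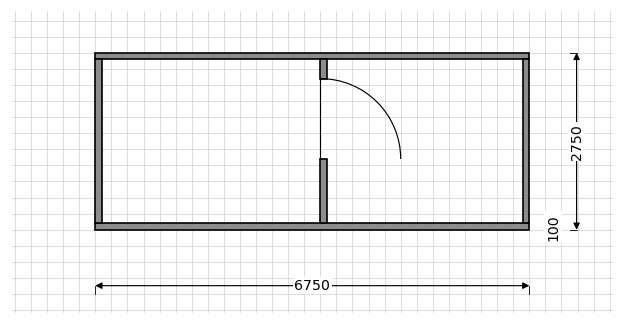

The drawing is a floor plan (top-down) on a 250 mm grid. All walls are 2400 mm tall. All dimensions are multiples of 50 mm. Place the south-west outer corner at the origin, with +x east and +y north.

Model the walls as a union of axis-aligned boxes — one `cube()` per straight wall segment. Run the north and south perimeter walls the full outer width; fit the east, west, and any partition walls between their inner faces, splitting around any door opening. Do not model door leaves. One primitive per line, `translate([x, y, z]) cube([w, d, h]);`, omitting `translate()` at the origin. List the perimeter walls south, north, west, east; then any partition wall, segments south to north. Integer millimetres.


cube([6750, 100, 2400]);
translate([0, 2650, 0]) cube([6750, 100, 2400]);
translate([0, 100, 0]) cube([100, 2550, 2400]);
translate([6650, 100, 0]) cube([100, 2550, 2400]);
translate([3500, 100, 0]) cube([100, 1000, 2400]);
translate([3500, 2350, 0]) cube([100, 300, 2400]);
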